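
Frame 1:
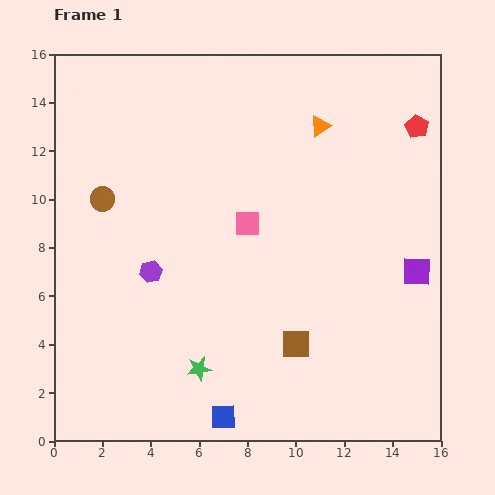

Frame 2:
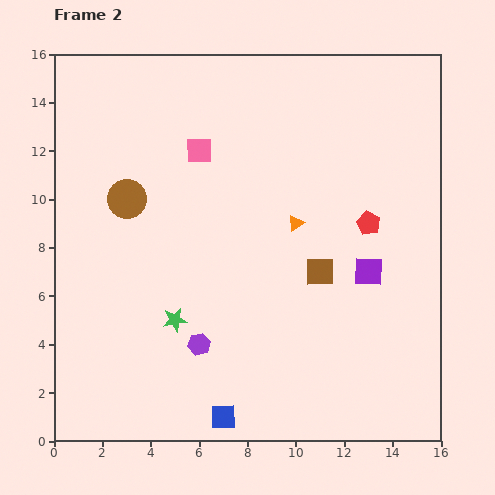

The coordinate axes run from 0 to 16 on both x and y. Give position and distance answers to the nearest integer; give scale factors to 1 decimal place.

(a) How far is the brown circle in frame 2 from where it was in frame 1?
1

The brown circle moved from (2, 10) to (3, 10), a distance of √(1² + 0²) ≈ 1.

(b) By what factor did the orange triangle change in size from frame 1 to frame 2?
0.8×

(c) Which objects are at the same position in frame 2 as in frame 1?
the blue square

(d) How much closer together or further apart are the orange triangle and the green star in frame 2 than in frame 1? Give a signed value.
-5

Distance in frame 1: 11. Distance in frame 2: 6.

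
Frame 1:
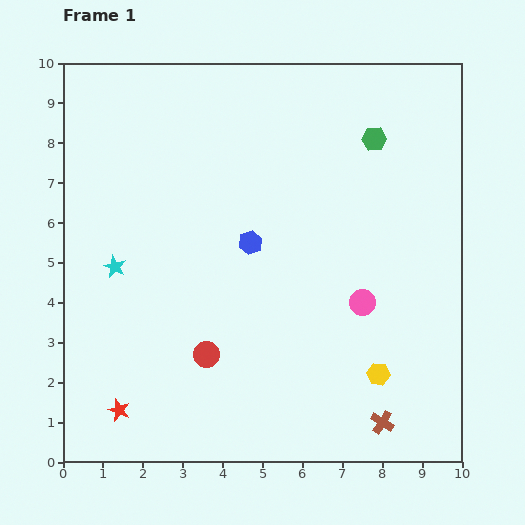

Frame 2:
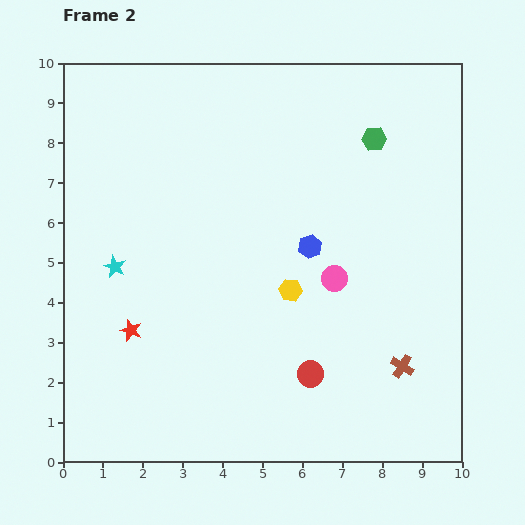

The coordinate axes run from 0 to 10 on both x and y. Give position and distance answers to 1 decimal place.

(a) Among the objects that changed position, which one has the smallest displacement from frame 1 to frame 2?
the pink circle

(moved 0.9)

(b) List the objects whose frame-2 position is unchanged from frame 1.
the cyan star, the green hexagon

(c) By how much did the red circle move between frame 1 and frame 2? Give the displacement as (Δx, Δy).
(2.6, -0.5)

The red circle was at (3.6, 2.7) in frame 1 and (6.2, 2.2) in frame 2.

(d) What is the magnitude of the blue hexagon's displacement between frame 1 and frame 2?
1.5

The blue hexagon moved from (4.7, 5.5) to (6.2, 5.4), a distance of √(1.5² + 0.1²) ≈ 1.5.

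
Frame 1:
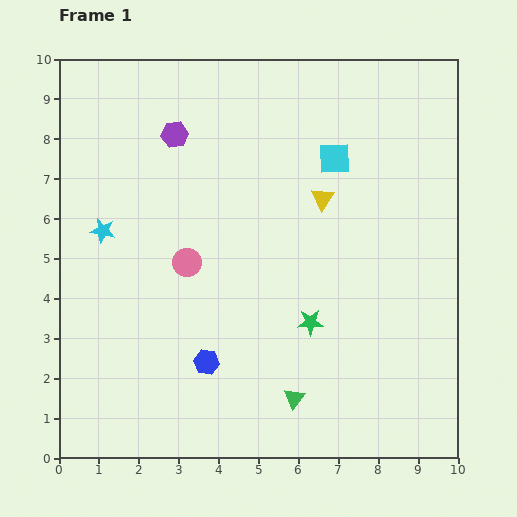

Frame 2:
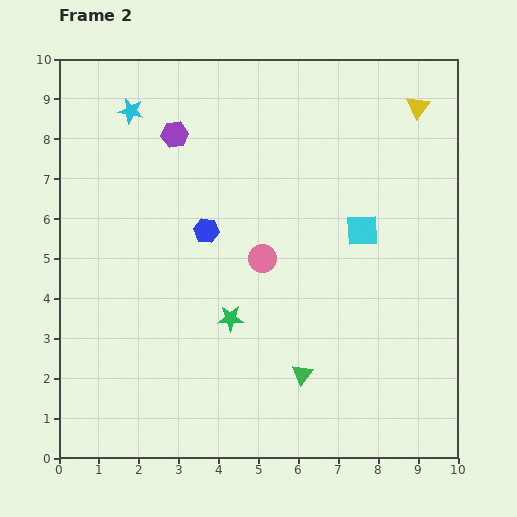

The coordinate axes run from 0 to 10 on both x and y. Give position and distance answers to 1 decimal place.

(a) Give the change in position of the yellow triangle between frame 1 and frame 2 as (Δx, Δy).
(2.4, 2.3)

The yellow triangle was at (6.6, 6.5) in frame 1 and (9.0, 8.8) in frame 2.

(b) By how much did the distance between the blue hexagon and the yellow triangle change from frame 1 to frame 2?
+1.1

Distance in frame 1: 5.0. Distance in frame 2: 6.1.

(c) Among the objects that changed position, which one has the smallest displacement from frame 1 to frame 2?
the green triangle

(moved 0.6)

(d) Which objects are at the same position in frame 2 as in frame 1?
the purple hexagon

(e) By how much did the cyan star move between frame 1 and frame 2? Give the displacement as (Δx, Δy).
(0.7, 3.0)

The cyan star was at (1.1, 5.7) in frame 1 and (1.8, 8.7) in frame 2.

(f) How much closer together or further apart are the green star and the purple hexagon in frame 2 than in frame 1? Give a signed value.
-1.0

Distance in frame 1: 5.8. Distance in frame 2: 4.8.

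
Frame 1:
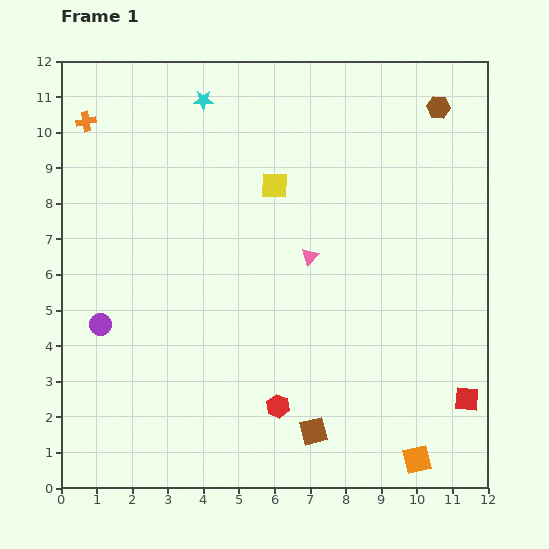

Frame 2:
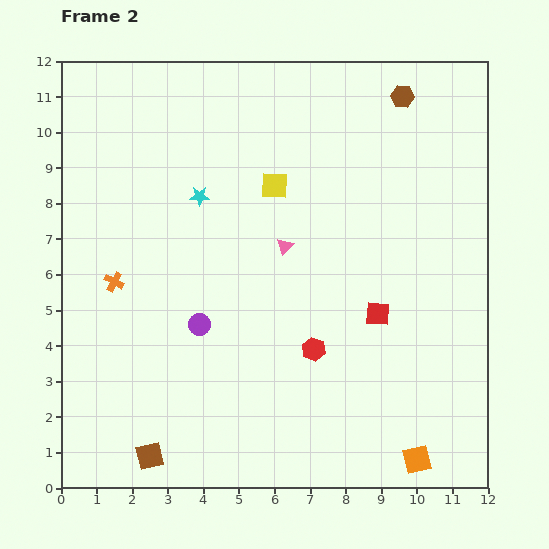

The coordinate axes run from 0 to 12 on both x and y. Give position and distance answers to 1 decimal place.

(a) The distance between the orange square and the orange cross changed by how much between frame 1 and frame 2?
-3.4

Distance in frame 1: 13.3. Distance in frame 2: 9.9.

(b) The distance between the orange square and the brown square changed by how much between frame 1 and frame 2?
+4.5

Distance in frame 1: 3.0. Distance in frame 2: 7.5.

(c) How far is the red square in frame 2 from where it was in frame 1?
3.5

The red square moved from (11.4, 2.5) to (8.9, 4.9), a distance of √(2.5² + 2.4²) ≈ 3.5.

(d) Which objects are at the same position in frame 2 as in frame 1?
the orange square, the yellow square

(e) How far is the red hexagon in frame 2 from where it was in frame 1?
1.9

The red hexagon moved from (6.1, 2.3) to (7.1, 3.9), a distance of √(1.0² + 1.6²) ≈ 1.9.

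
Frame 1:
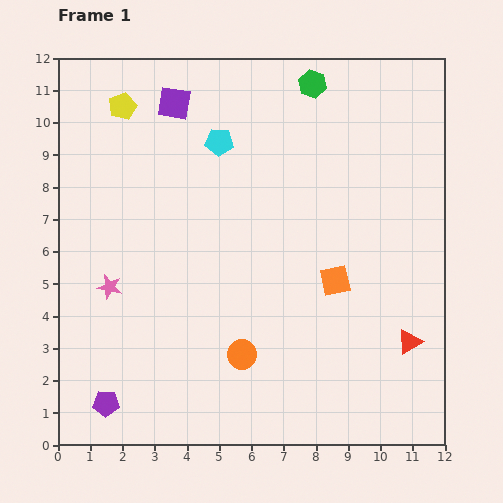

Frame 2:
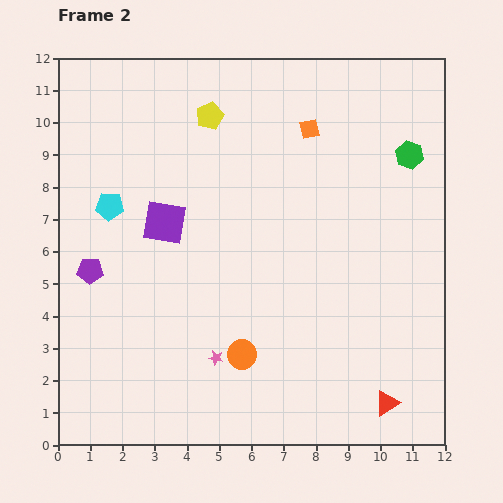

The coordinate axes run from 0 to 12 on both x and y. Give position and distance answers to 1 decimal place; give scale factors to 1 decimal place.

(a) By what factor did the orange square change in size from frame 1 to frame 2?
0.6×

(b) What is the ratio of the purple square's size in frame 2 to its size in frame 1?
1.3×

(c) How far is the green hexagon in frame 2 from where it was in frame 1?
3.7

The green hexagon moved from (7.9, 11.2) to (10.9, 9.0), a distance of √(3.0² + 2.2²) ≈ 3.7.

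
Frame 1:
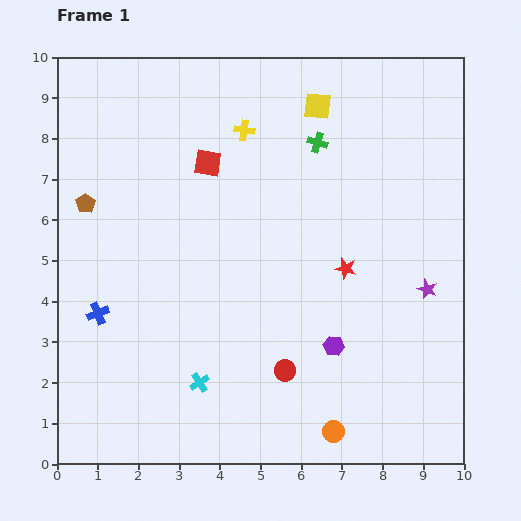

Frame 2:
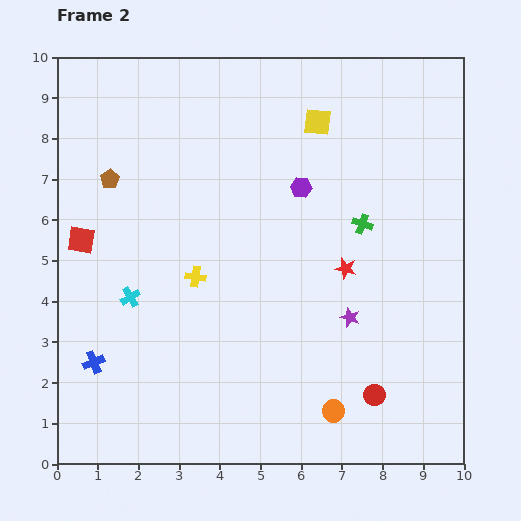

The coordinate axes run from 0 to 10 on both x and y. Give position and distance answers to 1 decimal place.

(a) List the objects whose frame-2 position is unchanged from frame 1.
the red star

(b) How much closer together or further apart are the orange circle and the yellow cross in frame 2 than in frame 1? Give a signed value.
-3.0

Distance in frame 1: 7.7. Distance in frame 2: 4.7.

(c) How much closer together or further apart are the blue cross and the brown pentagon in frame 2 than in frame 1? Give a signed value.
+1.8

Distance in frame 1: 2.7. Distance in frame 2: 4.5.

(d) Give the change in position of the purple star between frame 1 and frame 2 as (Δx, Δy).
(-1.9, -0.7)

The purple star was at (9.1, 4.3) in frame 1 and (7.2, 3.6) in frame 2.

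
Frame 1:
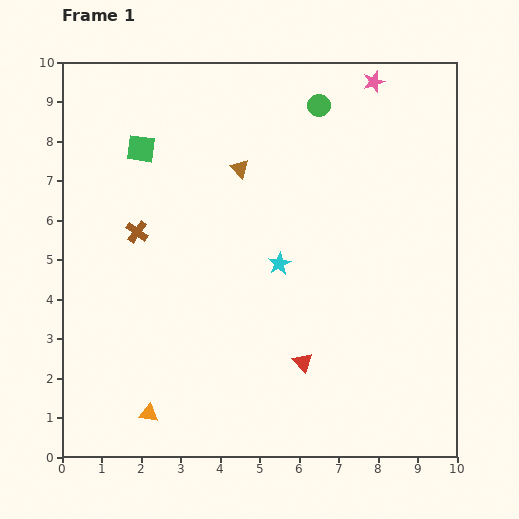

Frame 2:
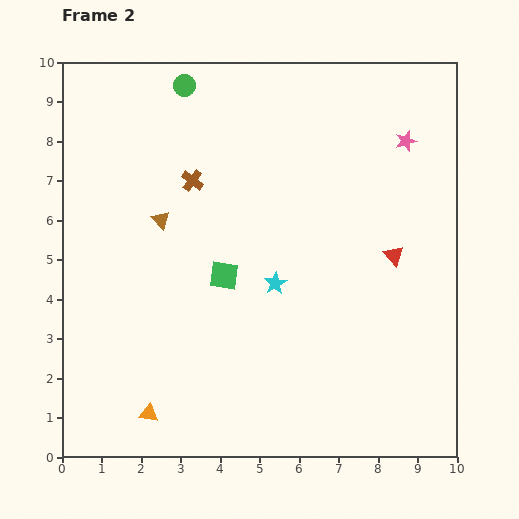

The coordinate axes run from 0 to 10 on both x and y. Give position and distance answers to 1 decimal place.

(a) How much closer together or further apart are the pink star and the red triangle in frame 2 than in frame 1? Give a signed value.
-4.4

Distance in frame 1: 7.3. Distance in frame 2: 2.9.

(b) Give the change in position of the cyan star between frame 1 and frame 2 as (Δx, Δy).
(-0.1, -0.5)

The cyan star was at (5.5, 4.9) in frame 1 and (5.4, 4.4) in frame 2.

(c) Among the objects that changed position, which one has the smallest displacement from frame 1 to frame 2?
the cyan star

(moved 0.5)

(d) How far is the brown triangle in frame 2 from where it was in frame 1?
2.4

The brown triangle moved from (4.5, 7.3) to (2.5, 6.0), a distance of √(2.0² + 1.3²) ≈ 2.4.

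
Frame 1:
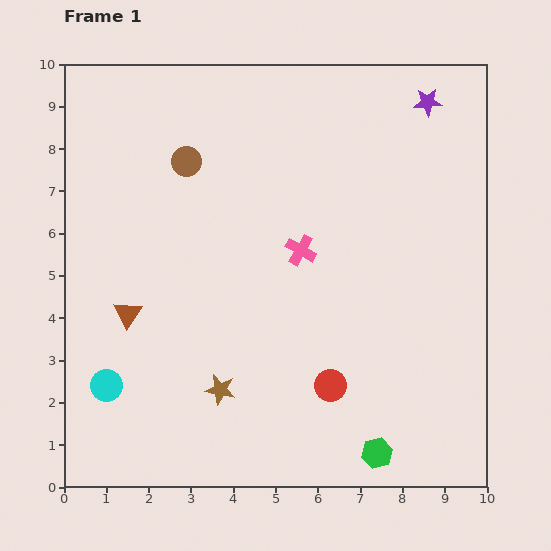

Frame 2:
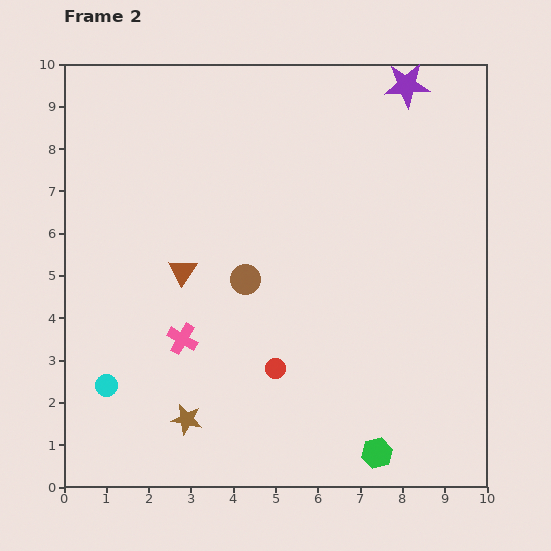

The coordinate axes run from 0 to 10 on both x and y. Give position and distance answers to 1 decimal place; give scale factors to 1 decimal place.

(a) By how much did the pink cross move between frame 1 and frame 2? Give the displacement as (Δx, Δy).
(-2.8, -2.1)

The pink cross was at (5.6, 5.6) in frame 1 and (2.8, 3.5) in frame 2.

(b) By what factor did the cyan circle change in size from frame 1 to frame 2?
0.7×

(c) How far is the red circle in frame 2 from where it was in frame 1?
1.4

The red circle moved from (6.3, 2.4) to (5.0, 2.8), a distance of √(1.3² + 0.4²) ≈ 1.4.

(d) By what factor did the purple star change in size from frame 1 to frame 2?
1.6×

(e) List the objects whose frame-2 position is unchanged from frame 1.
the cyan circle, the green hexagon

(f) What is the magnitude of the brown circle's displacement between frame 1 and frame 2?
3.1

The brown circle moved from (2.9, 7.7) to (4.3, 4.9), a distance of √(1.4² + 2.8²) ≈ 3.1.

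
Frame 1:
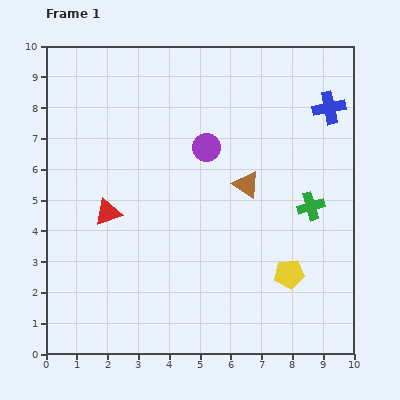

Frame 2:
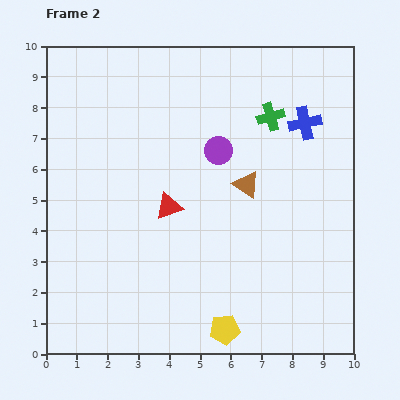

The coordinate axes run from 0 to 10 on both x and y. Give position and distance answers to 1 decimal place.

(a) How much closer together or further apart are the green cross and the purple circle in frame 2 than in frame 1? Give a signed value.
-1.9

Distance in frame 1: 3.9. Distance in frame 2: 2.0.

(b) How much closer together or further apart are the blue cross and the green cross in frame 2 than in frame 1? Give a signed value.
-2.2

Distance in frame 1: 3.3. Distance in frame 2: 1.1.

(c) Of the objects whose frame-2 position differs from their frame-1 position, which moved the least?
the purple circle

(moved 0.4)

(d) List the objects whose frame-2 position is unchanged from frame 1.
the brown triangle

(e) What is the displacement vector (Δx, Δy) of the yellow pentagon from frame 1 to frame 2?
(-2.1, -1.8)

The yellow pentagon was at (7.9, 2.6) in frame 1 and (5.8, 0.8) in frame 2.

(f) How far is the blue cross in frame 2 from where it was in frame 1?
0.9

The blue cross moved from (9.2, 8.0) to (8.4, 7.5), a distance of √(0.8² + 0.5²) ≈ 0.9.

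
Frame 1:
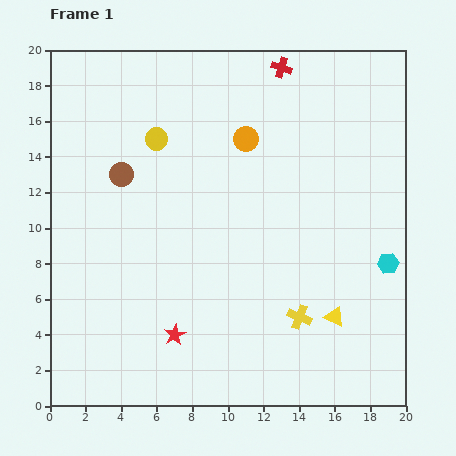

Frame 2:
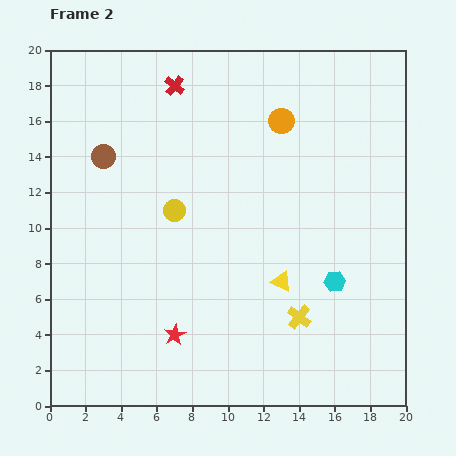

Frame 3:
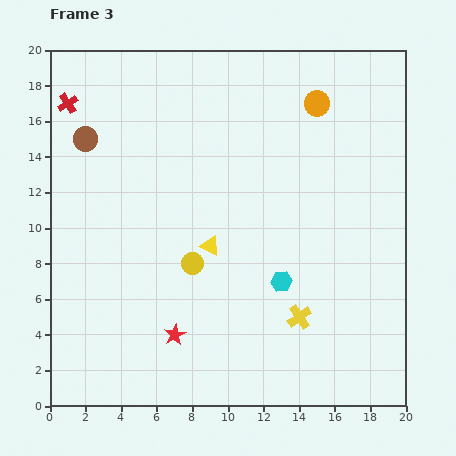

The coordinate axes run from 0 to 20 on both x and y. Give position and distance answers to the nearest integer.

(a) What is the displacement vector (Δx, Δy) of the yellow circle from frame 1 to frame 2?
(1, -4)

The yellow circle was at (6, 15) in frame 1 and (7, 11) in frame 2.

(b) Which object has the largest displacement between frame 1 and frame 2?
the red cross

(moved 6; next 4)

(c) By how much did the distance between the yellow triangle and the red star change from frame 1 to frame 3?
-4

Distance in frame 1: 9. Distance in frame 3: 5.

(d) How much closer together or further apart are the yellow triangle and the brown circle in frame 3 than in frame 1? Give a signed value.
-5

Distance in frame 1: 14. Distance in frame 3: 9.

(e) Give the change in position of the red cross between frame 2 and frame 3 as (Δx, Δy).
(-6, -1)

The red cross was at (7, 18) in frame 2 and (1, 17) in frame 3.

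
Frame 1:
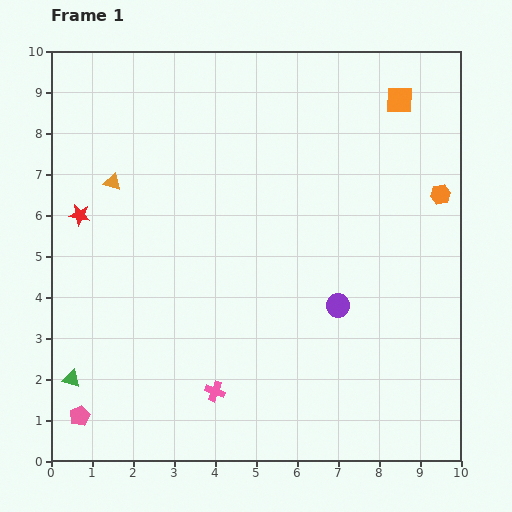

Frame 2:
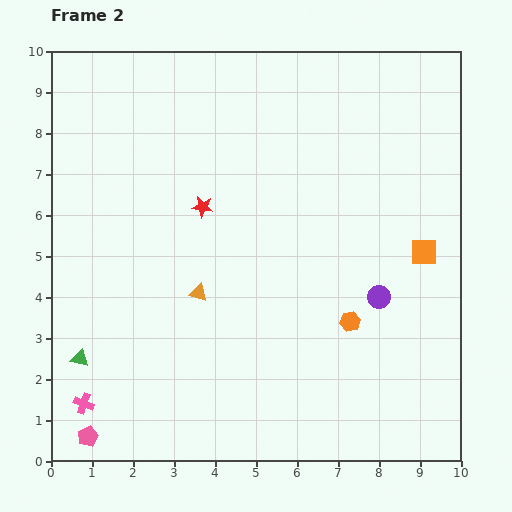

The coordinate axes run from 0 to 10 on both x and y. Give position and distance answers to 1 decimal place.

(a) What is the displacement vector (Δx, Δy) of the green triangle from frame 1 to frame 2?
(0.2, 0.5)

The green triangle was at (0.5, 2.0) in frame 1 and (0.7, 2.5) in frame 2.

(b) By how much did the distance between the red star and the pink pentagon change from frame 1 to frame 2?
+1.4

Distance in frame 1: 4.9. Distance in frame 2: 6.3.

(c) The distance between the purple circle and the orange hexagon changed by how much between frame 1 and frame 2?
-2.8

Distance in frame 1: 3.7. Distance in frame 2: 0.9.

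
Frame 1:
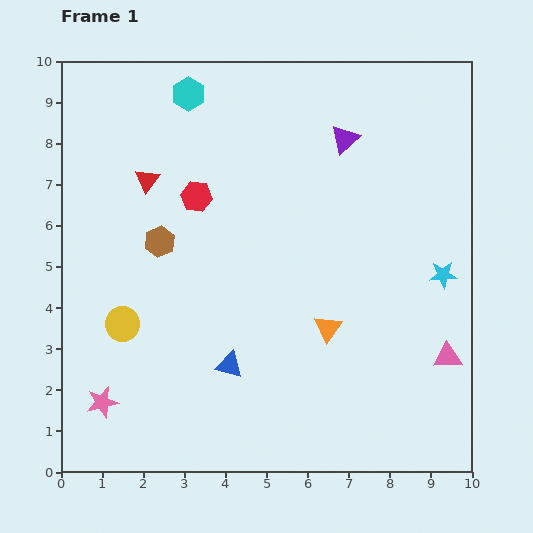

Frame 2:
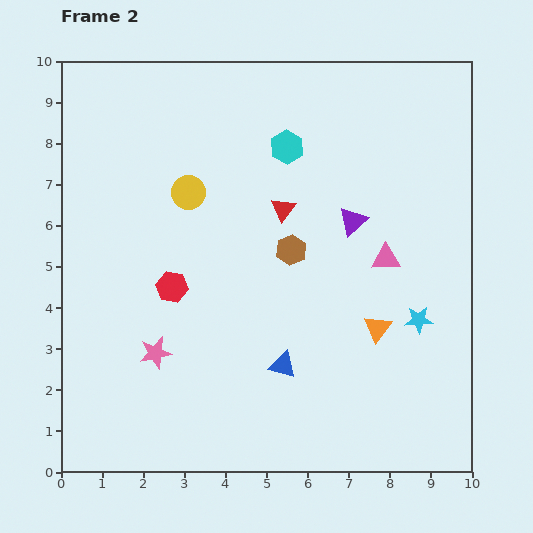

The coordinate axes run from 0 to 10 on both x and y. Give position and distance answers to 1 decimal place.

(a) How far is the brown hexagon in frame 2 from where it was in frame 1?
3.2

The brown hexagon moved from (2.4, 5.6) to (5.6, 5.4), a distance of √(3.2² + 0.2²) ≈ 3.2.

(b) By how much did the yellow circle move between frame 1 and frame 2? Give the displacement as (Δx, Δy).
(1.6, 3.2)

The yellow circle was at (1.5, 3.6) in frame 1 and (3.1, 6.8) in frame 2.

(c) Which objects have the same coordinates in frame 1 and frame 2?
none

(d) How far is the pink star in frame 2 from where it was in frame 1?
1.8

The pink star moved from (1.0, 1.7) to (2.3, 2.9), a distance of √(1.3² + 1.2²) ≈ 1.8.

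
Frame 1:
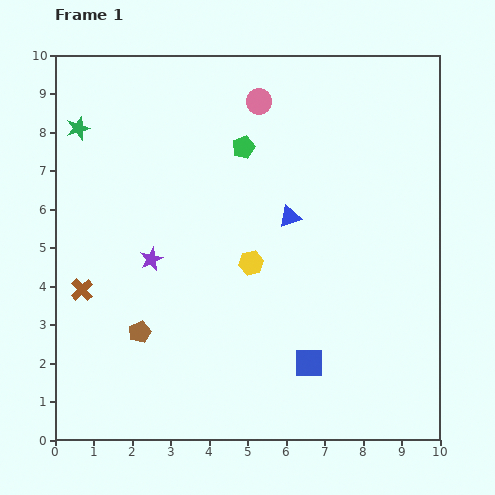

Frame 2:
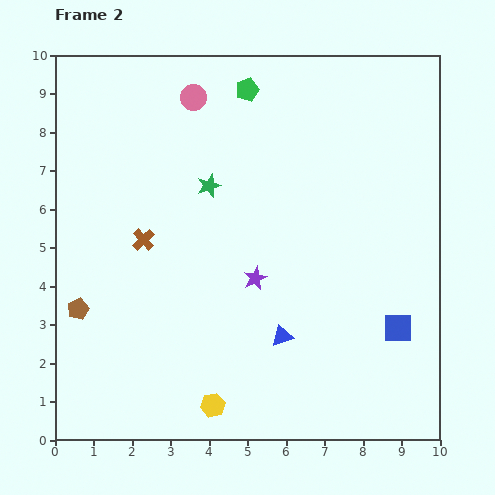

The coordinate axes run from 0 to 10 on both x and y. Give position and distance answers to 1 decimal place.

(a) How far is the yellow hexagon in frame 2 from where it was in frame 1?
3.8

The yellow hexagon moved from (5.1, 4.6) to (4.1, 0.9), a distance of √(1.0² + 3.7²) ≈ 3.8.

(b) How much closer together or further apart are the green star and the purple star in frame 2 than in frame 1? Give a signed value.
-1.2

Distance in frame 1: 3.9. Distance in frame 2: 2.7.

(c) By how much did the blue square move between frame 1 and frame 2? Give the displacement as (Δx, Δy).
(2.3, 0.9)

The blue square was at (6.6, 2.0) in frame 1 and (8.9, 2.9) in frame 2.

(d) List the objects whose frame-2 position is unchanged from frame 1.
none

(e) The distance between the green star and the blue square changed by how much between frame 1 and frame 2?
-2.5

Distance in frame 1: 8.6. Distance in frame 2: 6.1.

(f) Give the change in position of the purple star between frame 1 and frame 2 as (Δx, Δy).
(2.7, -0.5)

The purple star was at (2.5, 4.7) in frame 1 and (5.2, 4.2) in frame 2.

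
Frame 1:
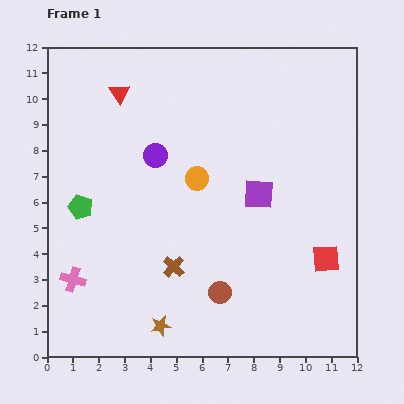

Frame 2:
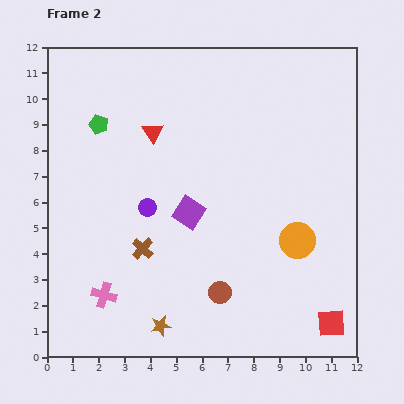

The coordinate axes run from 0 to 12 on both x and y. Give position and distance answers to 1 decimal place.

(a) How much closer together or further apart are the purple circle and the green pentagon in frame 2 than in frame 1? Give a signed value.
+0.2

Distance in frame 1: 3.5. Distance in frame 2: 3.7.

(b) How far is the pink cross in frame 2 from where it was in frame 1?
1.3

The pink cross moved from (1.0, 3.0) to (2.2, 2.4), a distance of √(1.2² + 0.6²) ≈ 1.3.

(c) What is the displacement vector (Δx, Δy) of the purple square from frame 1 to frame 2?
(-2.7, -0.7)

The purple square was at (8.2, 6.3) in frame 1 and (5.5, 5.6) in frame 2.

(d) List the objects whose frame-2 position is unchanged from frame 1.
the brown circle, the brown star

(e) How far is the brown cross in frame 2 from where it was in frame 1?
1.4

The brown cross moved from (4.9, 3.5) to (3.7, 4.2), a distance of √(1.2² + 0.7²) ≈ 1.4.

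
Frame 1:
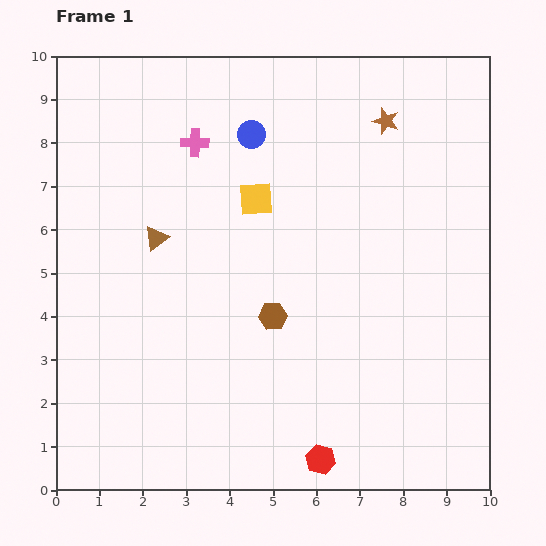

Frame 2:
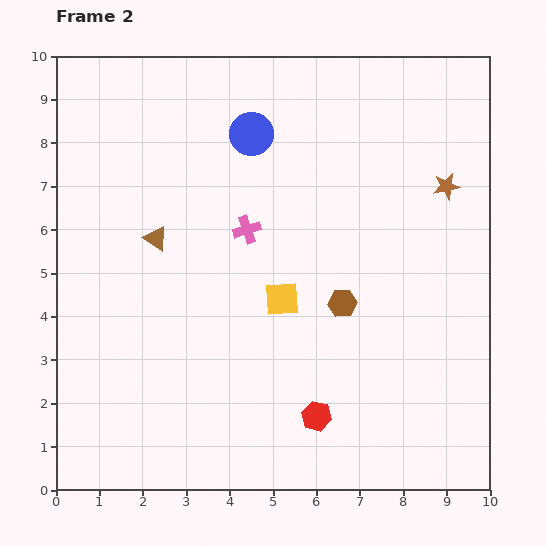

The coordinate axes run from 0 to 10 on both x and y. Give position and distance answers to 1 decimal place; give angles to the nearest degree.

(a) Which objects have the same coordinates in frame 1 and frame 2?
the brown triangle, the blue circle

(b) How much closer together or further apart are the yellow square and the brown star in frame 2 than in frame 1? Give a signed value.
+1.1

Distance in frame 1: 3.5. Distance in frame 2: 4.6.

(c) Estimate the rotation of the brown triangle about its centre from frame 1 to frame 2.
49° counter-clockwise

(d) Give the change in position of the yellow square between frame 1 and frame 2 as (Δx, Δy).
(0.6, -2.3)

The yellow square was at (4.6, 6.7) in frame 1 and (5.2, 4.4) in frame 2.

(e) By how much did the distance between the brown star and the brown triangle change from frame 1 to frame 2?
+0.9

Distance in frame 1: 5.9. Distance in frame 2: 6.8.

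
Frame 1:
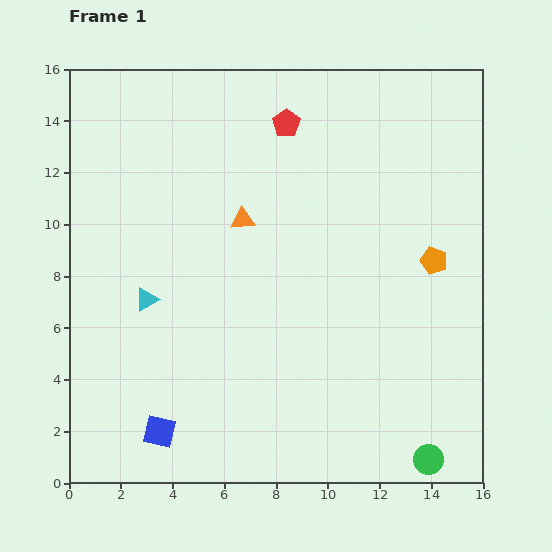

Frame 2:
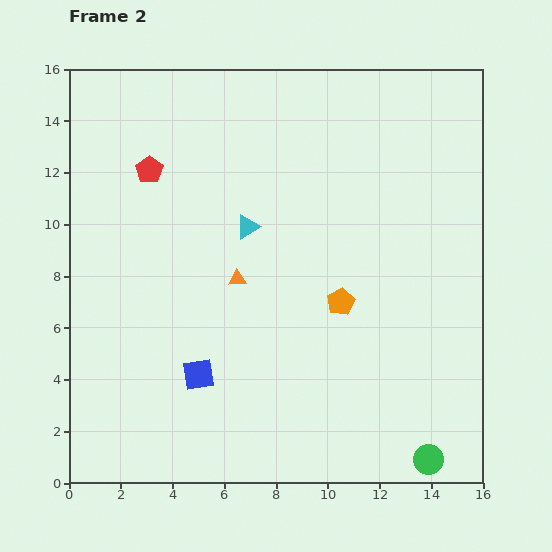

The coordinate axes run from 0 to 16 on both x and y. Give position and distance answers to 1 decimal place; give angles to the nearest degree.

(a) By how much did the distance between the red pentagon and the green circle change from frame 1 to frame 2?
+1.5

Distance in frame 1: 14.1. Distance in frame 2: 15.6.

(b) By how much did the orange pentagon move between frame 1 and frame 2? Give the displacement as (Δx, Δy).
(-3.6, -1.6)

The orange pentagon was at (14.1, 8.6) in frame 1 and (10.5, 7.0) in frame 2.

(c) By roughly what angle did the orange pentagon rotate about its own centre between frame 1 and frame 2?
25° clockwise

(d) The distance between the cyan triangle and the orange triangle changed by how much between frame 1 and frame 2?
-2.8

Distance in frame 1: 4.8. Distance in frame 2: 2.0.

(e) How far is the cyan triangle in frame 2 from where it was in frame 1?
4.8

The cyan triangle moved from (3.0, 7.1) to (6.9, 9.9), a distance of √(3.9² + 2.8²) ≈ 4.8.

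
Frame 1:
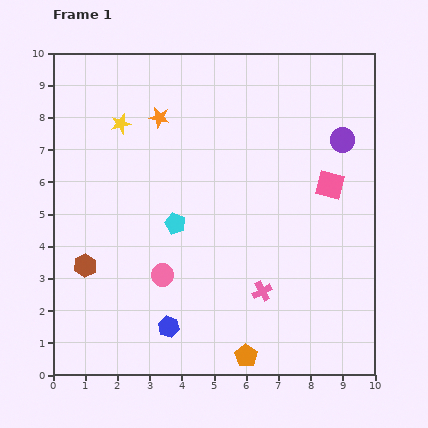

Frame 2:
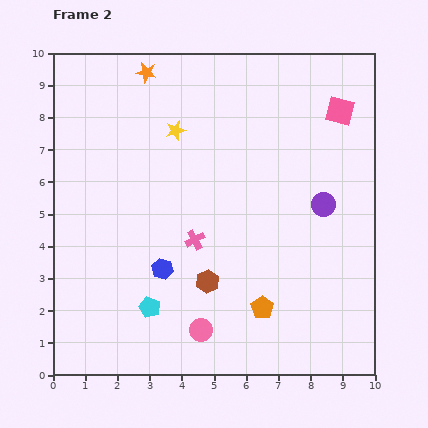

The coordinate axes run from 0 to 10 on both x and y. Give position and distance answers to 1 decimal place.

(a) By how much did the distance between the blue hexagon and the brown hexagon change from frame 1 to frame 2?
-1.7

Distance in frame 1: 3.2. Distance in frame 2: 1.5.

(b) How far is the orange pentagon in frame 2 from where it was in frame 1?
1.6

The orange pentagon moved from (6.0, 0.6) to (6.5, 2.1), a distance of √(0.5² + 1.5²) ≈ 1.6.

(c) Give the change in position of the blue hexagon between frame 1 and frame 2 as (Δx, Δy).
(-0.2, 1.8)

The blue hexagon was at (3.6, 1.5) in frame 1 and (3.4, 3.3) in frame 2.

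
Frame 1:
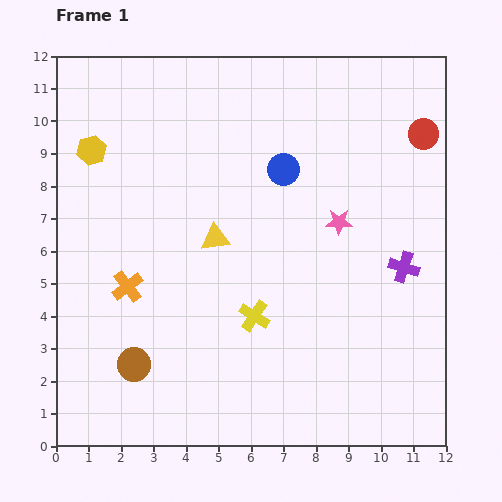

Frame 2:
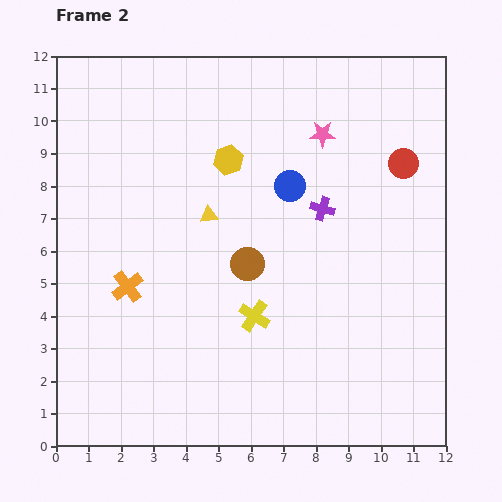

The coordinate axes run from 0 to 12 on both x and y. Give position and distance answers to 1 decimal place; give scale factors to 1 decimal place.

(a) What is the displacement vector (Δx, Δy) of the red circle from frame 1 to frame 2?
(-0.6, -0.9)

The red circle was at (11.3, 9.6) in frame 1 and (10.7, 8.7) in frame 2.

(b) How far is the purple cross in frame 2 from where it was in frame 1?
3.1

The purple cross moved from (10.7, 5.5) to (8.2, 7.3), a distance of √(2.5² + 1.8²) ≈ 3.1.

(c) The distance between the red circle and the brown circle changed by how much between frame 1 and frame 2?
-5.7

Distance in frame 1: 11.4. Distance in frame 2: 5.7.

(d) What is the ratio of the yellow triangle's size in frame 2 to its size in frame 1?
0.6×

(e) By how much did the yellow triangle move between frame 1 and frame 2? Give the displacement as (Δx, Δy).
(-0.2, 0.7)

The yellow triangle was at (4.9, 6.4) in frame 1 and (4.7, 7.1) in frame 2.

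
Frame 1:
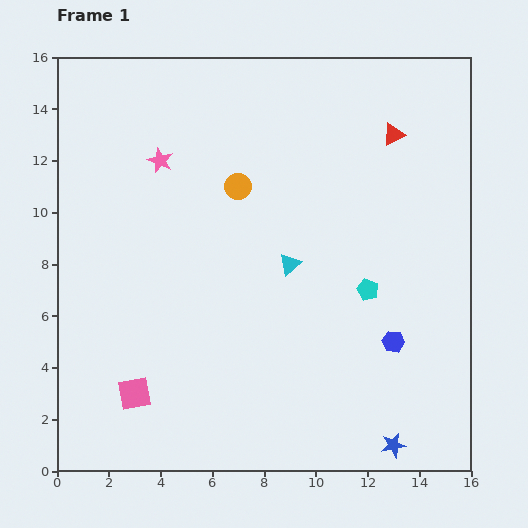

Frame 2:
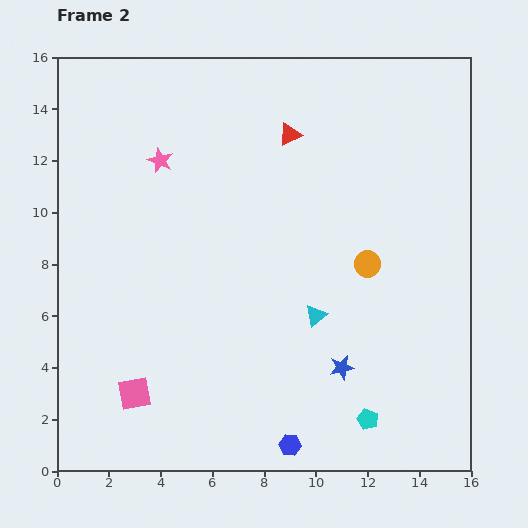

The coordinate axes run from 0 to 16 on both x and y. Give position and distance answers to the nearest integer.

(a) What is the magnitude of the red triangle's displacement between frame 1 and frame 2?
4

The red triangle moved from (13, 13) to (9, 13), a distance of √(4² + 0²) ≈ 4.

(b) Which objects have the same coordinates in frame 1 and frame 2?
the pink star, the pink square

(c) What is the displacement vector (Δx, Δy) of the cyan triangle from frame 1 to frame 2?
(1, -2)

The cyan triangle was at (9, 8) in frame 1 and (10, 6) in frame 2.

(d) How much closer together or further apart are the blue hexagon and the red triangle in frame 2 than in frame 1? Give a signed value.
+4

Distance in frame 1: 8. Distance in frame 2: 12.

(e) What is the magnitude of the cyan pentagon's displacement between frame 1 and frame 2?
5

The cyan pentagon moved from (12, 7) to (12, 2), a distance of √(0² + 5²) ≈ 5.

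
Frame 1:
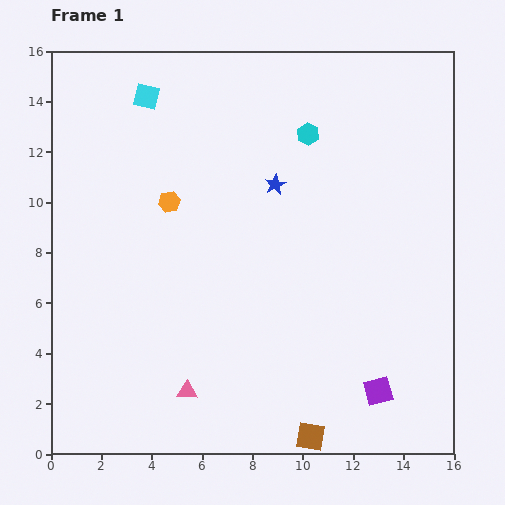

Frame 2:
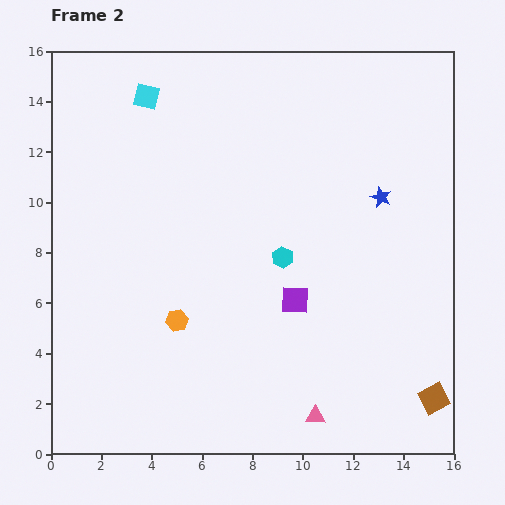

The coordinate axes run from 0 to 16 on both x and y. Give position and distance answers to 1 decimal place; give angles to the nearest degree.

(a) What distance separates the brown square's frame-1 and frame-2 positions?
5.1

The brown square moved from (10.3, 0.7) to (15.2, 2.2), a distance of √(4.9² + 1.5²) ≈ 5.1.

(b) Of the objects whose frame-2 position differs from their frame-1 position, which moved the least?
the blue star

(moved 4.2)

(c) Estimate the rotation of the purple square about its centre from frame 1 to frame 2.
17° clockwise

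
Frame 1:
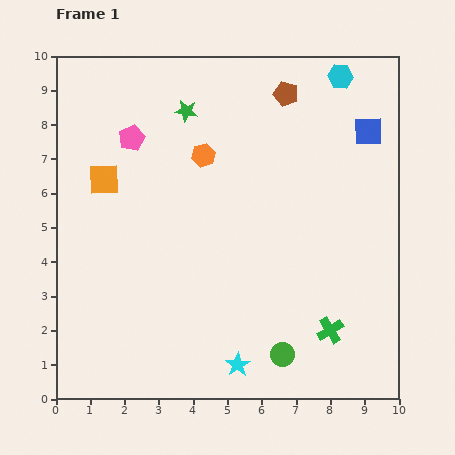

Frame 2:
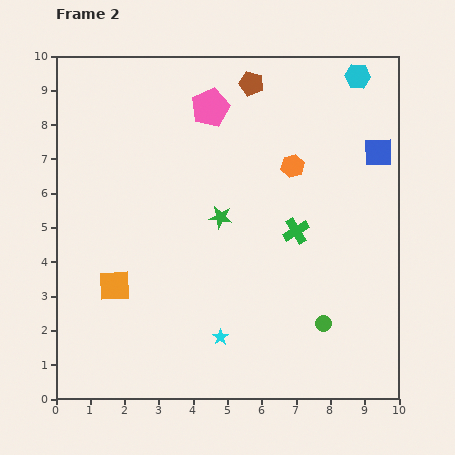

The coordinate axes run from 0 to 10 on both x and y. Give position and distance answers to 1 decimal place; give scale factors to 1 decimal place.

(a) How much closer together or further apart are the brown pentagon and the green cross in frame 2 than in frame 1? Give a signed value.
-2.5

Distance in frame 1: 7.0. Distance in frame 2: 4.5.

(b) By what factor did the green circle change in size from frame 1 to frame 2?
0.7×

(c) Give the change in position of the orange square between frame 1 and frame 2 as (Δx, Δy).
(0.3, -3.1)

The orange square was at (1.4, 6.4) in frame 1 and (1.7, 3.3) in frame 2.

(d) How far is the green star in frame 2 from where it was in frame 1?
3.3

The green star moved from (3.8, 8.4) to (4.8, 5.3), a distance of √(1.0² + 3.1²) ≈ 3.3.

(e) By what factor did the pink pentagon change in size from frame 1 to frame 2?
1.5×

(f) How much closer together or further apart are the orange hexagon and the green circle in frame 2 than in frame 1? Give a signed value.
-1.5

Distance in frame 1: 6.2. Distance in frame 2: 4.7.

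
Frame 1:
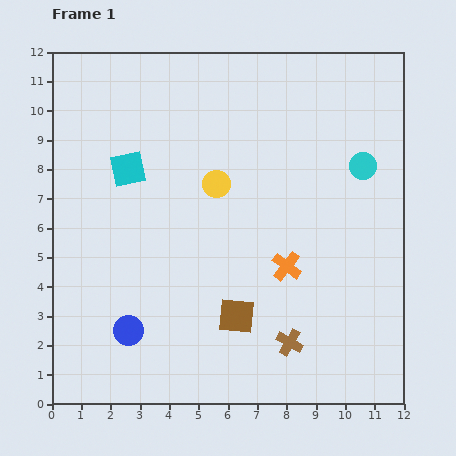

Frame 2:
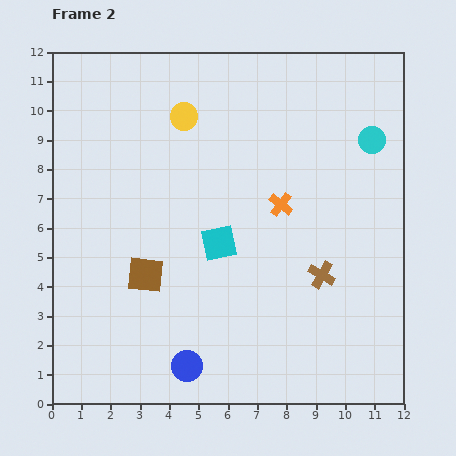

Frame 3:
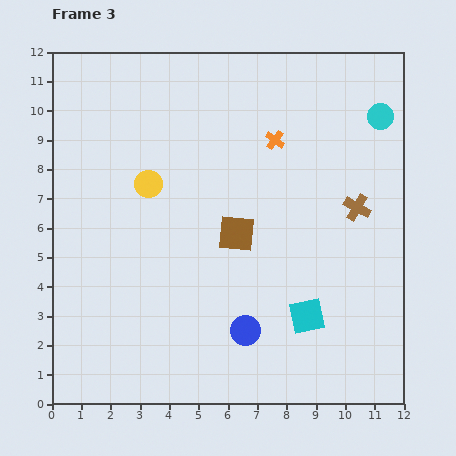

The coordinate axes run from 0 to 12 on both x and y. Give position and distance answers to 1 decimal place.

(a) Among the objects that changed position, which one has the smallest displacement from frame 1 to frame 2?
the cyan circle

(moved 0.9)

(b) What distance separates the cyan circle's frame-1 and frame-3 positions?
1.8

The cyan circle moved from (10.6, 8.1) to (11.2, 9.8), a distance of √(0.6² + 1.7²) ≈ 1.8.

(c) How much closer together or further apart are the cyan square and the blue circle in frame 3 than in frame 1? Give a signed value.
-3.3

Distance in frame 1: 5.5. Distance in frame 3: 2.2.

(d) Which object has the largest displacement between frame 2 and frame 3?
the cyan square

(moved 3.9; next 3.4)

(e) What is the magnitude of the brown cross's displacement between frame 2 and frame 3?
2.6

The brown cross moved from (9.2, 4.4) to (10.4, 6.7), a distance of √(1.2² + 2.3²) ≈ 2.6.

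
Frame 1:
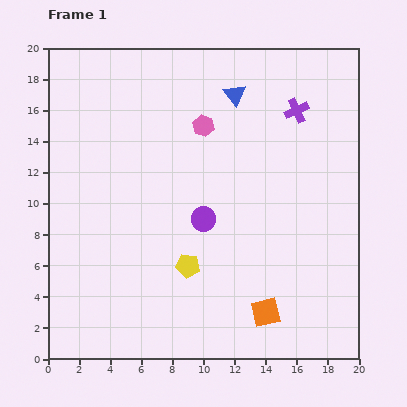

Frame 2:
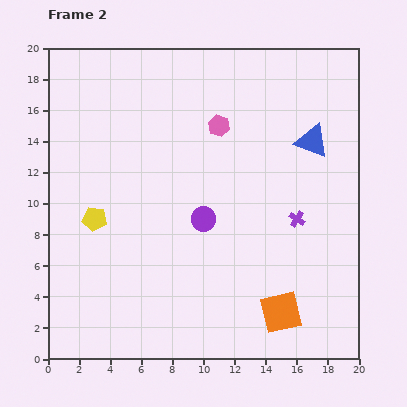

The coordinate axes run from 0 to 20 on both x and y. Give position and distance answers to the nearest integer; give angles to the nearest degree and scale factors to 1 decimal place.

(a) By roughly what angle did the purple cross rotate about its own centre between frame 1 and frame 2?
33° counter-clockwise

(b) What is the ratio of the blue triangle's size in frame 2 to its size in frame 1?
1.5×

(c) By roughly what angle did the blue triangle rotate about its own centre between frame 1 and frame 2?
32° counter-clockwise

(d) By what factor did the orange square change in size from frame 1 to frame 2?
1.4×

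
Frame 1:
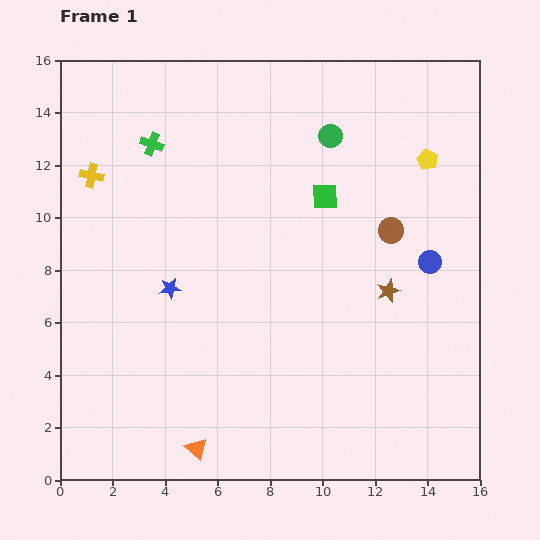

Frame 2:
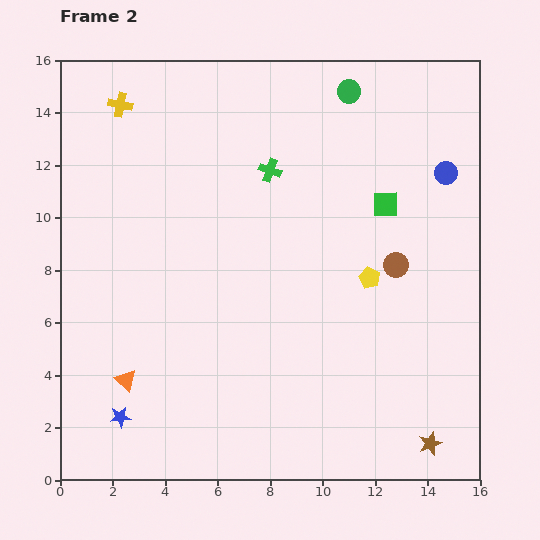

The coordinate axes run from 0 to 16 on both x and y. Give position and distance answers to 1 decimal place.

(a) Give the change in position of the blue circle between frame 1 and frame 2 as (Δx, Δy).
(0.6, 3.4)

The blue circle was at (14.1, 8.3) in frame 1 and (14.7, 11.7) in frame 2.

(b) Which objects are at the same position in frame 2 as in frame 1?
none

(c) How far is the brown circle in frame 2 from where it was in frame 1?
1.3

The brown circle moved from (12.6, 9.5) to (12.8, 8.2), a distance of √(0.2² + 1.3²) ≈ 1.3.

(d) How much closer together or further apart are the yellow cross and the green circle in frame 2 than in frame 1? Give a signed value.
-0.5

Distance in frame 1: 9.2. Distance in frame 2: 8.7.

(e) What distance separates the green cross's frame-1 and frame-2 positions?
4.6

The green cross moved from (3.5, 12.8) to (8.0, 11.8), a distance of √(4.5² + 1.0²) ≈ 4.6.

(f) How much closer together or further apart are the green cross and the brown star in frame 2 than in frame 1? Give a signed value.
+1.5

Distance in frame 1: 10.6. Distance in frame 2: 12.1.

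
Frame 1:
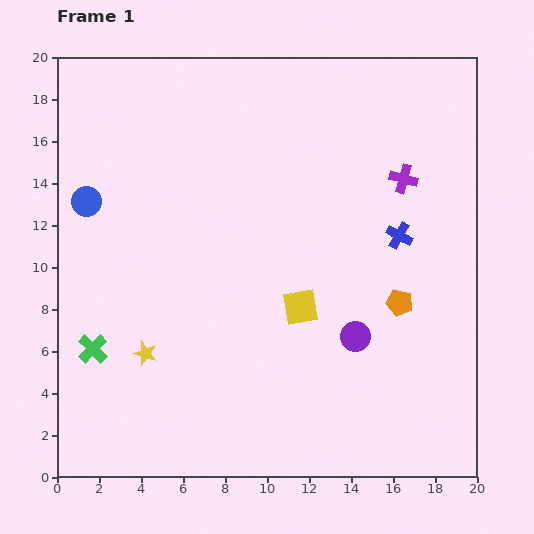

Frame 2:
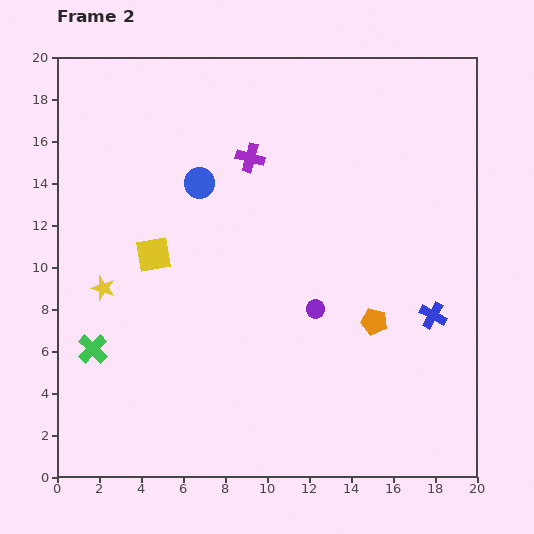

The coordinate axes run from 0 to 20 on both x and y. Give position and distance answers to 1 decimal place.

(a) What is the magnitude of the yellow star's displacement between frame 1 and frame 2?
3.7

The yellow star moved from (4.2, 5.9) to (2.2, 9.0), a distance of √(2.0² + 3.1²) ≈ 3.7.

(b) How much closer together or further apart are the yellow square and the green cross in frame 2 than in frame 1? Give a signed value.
-4.7

Distance in frame 1: 10.1. Distance in frame 2: 5.4.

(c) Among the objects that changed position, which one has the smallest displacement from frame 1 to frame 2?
the orange pentagon

(moved 1.5)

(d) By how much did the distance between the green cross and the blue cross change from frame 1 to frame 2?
+0.7

Distance in frame 1: 15.6. Distance in frame 2: 16.3.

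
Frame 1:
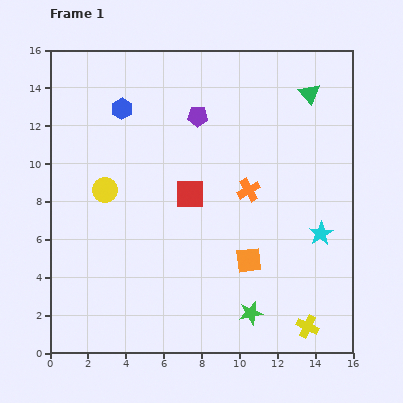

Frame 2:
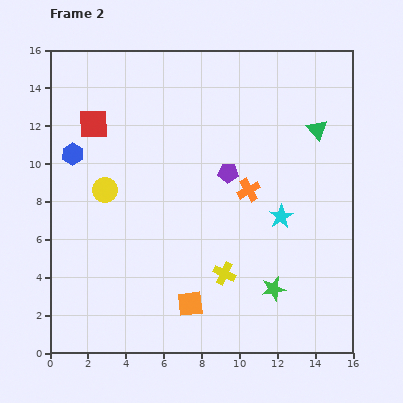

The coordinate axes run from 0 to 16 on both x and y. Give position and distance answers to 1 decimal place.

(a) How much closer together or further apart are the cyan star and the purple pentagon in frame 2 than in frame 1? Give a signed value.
-5.4

Distance in frame 1: 9.0. Distance in frame 2: 3.6.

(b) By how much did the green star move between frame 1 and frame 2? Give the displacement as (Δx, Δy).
(1.2, 1.3)

The green star was at (10.6, 2.1) in frame 1 and (11.8, 3.4) in frame 2.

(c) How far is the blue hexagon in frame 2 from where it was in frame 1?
3.5

The blue hexagon moved from (3.8, 12.9) to (1.2, 10.5), a distance of √(2.6² + 2.4²) ≈ 3.5.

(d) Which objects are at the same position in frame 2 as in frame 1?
the orange cross, the yellow circle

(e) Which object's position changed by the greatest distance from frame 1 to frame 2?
the red square

(moved 6.3; next 5.2)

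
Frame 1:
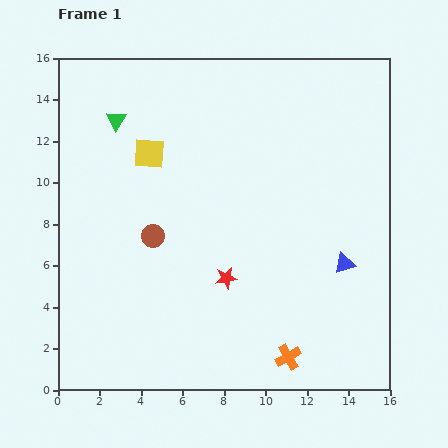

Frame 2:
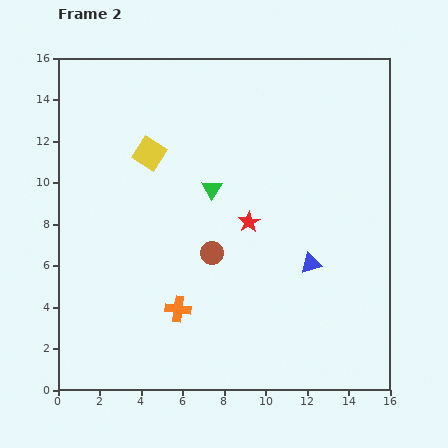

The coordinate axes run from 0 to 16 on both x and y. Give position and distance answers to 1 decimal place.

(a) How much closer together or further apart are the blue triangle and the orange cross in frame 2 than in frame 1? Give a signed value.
+1.6

Distance in frame 1: 5.2. Distance in frame 2: 6.8.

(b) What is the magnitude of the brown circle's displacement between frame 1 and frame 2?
2.9

The brown circle moved from (4.6, 7.4) to (7.4, 6.6), a distance of √(2.8² + 0.8²) ≈ 2.9.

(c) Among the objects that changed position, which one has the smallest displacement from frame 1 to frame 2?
the blue triangle

(moved 1.6)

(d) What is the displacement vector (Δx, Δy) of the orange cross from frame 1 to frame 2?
(-5.3, 2.3)

The orange cross was at (11.1, 1.6) in frame 1 and (5.8, 3.9) in frame 2.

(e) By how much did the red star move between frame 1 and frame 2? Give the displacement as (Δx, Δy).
(1.1, 2.7)

The red star was at (8.1, 5.4) in frame 1 and (9.2, 8.1) in frame 2.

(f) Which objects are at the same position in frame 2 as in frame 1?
the yellow square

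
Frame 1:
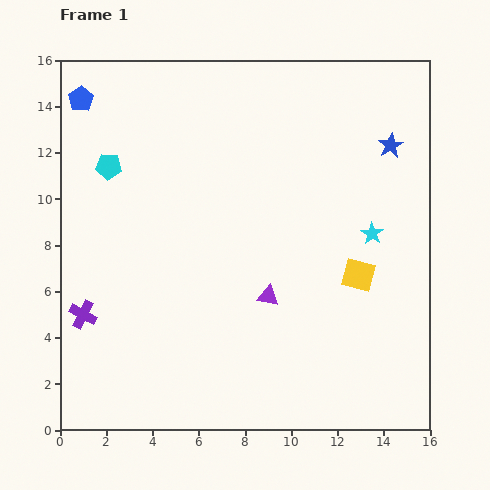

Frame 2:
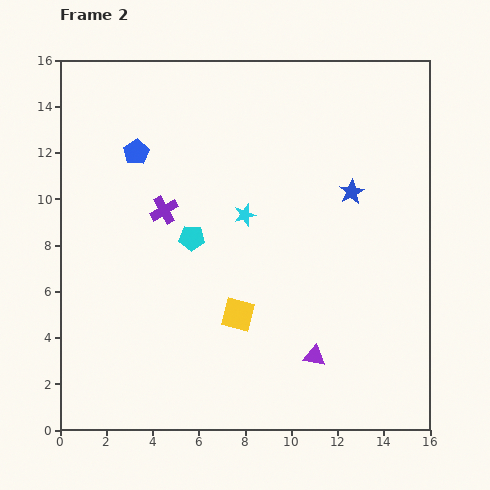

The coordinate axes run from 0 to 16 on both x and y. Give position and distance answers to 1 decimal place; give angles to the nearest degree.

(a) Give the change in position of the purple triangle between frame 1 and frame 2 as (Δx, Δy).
(2.0, -2.6)

The purple triangle was at (9.0, 5.8) in frame 1 and (11.0, 3.2) in frame 2.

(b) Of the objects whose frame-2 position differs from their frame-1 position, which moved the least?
the blue star

(moved 2.6)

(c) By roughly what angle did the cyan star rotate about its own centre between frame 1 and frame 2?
21° clockwise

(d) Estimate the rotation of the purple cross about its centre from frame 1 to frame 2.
33° clockwise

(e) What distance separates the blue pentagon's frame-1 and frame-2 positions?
3.3

The blue pentagon moved from (0.9, 14.3) to (3.3, 12.0), a distance of √(2.4² + 2.3²) ≈ 3.3.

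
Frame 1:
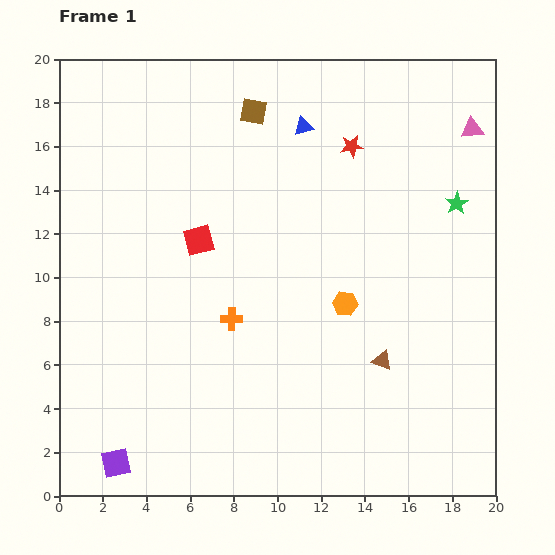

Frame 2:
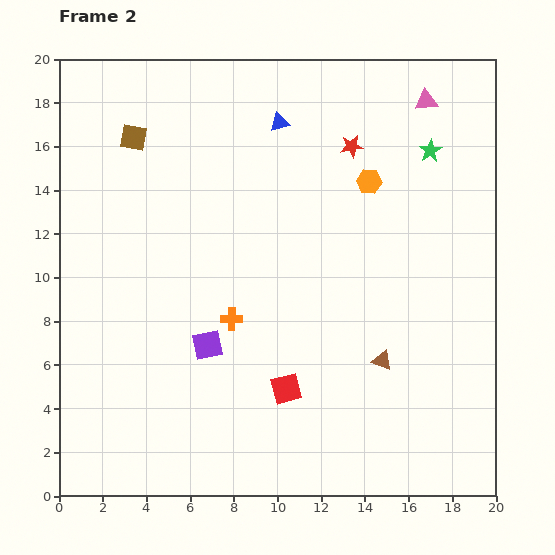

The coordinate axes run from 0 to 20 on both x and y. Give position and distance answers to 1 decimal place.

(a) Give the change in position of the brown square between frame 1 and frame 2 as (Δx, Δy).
(-5.5, -1.2)

The brown square was at (8.9, 17.6) in frame 1 and (3.4, 16.4) in frame 2.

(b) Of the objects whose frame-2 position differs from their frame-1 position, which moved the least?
the blue triangle

(moved 1.1)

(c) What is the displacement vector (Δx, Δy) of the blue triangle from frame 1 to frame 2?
(-1.1, 0.2)

The blue triangle was at (11.2, 16.9) in frame 1 and (10.1, 17.1) in frame 2.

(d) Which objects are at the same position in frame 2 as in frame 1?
the red star, the brown triangle, the orange cross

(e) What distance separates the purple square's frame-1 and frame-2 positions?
6.8

The purple square moved from (2.6, 1.5) to (6.8, 6.9), a distance of √(4.2² + 5.4²) ≈ 6.8.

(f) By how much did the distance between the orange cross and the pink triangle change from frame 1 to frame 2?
-0.6

Distance in frame 1: 14.0. Distance in frame 2: 13.4.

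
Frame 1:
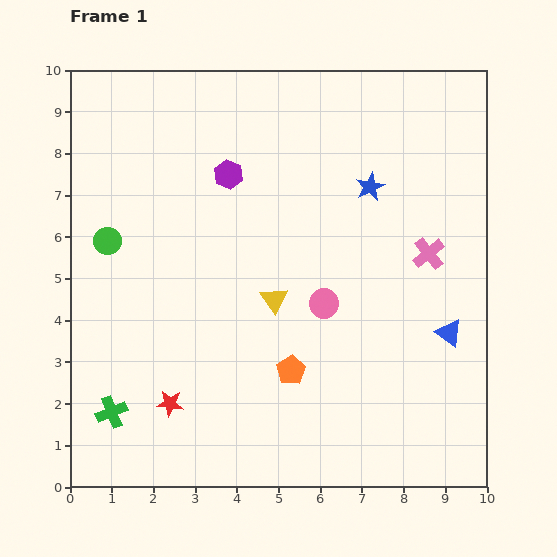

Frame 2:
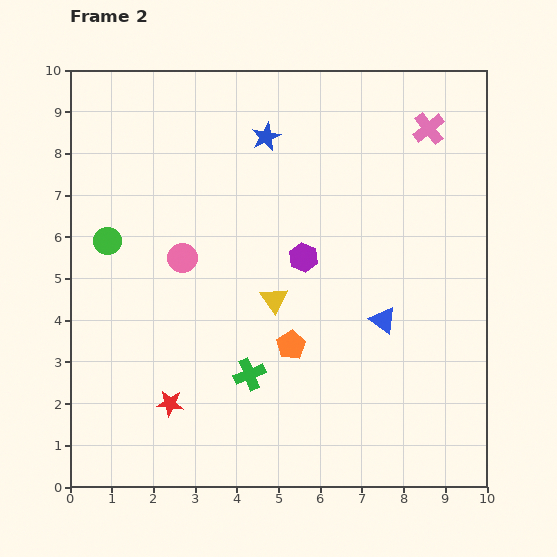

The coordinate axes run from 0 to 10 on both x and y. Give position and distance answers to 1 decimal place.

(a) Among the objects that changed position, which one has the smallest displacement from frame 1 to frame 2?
the orange pentagon

(moved 0.6)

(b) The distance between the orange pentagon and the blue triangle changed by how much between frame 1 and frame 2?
-1.6

Distance in frame 1: 3.9. Distance in frame 2: 2.3.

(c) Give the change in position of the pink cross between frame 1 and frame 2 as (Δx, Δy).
(0.0, 3.0)

The pink cross was at (8.6, 5.6) in frame 1 and (8.6, 8.6) in frame 2.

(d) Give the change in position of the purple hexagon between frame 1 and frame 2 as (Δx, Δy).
(1.8, -2.0)

The purple hexagon was at (3.8, 7.5) in frame 1 and (5.6, 5.5) in frame 2.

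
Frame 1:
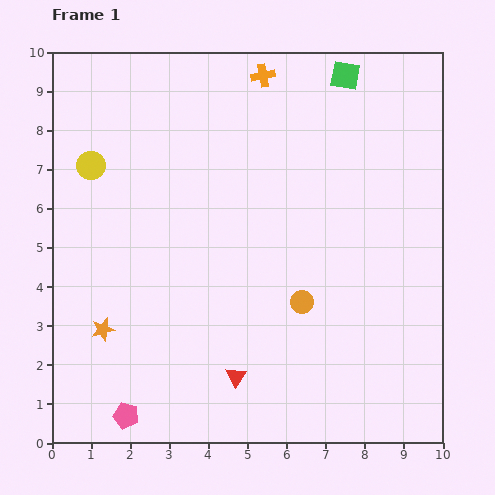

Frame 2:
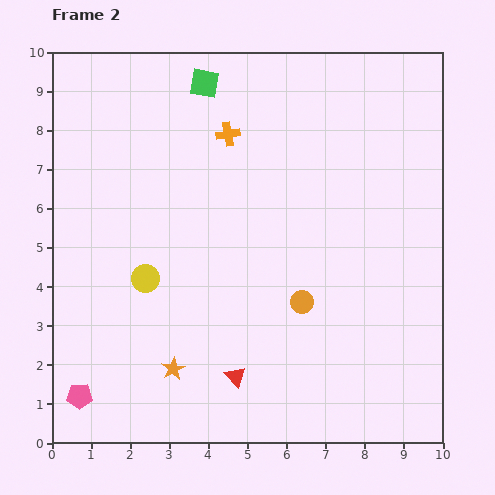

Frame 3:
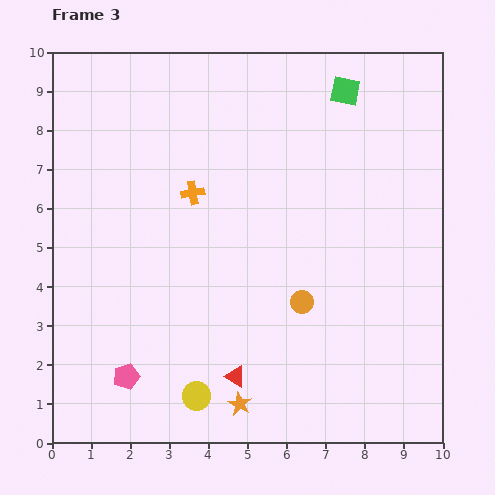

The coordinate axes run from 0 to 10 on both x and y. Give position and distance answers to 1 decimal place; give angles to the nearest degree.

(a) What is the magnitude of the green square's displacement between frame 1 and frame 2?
3.6

The green square moved from (7.5, 9.4) to (3.9, 9.2), a distance of √(3.6² + 0.2²) ≈ 3.6.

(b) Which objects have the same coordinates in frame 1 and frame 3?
the orange circle, the red triangle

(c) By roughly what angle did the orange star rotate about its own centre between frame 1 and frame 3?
31° counter-clockwise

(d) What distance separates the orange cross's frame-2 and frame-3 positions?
1.7

The orange cross moved from (4.5, 7.9) to (3.6, 6.4), a distance of √(0.9² + 1.5²) ≈ 1.7.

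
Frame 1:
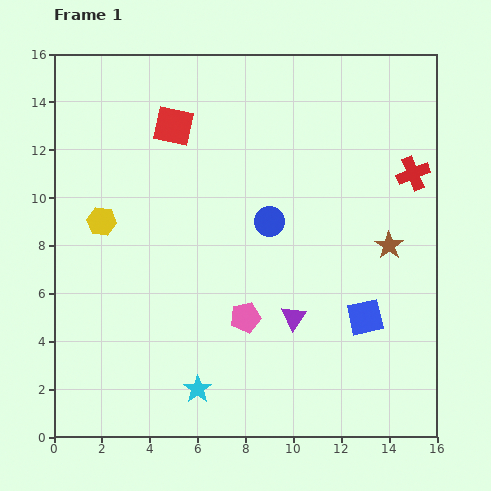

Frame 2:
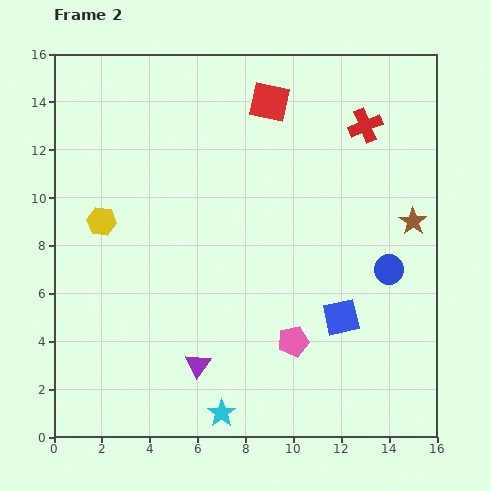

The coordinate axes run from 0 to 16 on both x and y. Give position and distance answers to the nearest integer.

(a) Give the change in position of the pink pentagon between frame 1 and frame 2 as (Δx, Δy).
(2, -1)

The pink pentagon was at (8, 5) in frame 1 and (10, 4) in frame 2.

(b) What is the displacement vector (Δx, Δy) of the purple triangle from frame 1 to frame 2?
(-4, -2)

The purple triangle was at (10, 5) in frame 1 and (6, 3) in frame 2.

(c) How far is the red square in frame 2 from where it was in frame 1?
4

The red square moved from (5, 13) to (9, 14), a distance of √(4² + 1²) ≈ 4.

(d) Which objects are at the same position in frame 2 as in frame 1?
the yellow hexagon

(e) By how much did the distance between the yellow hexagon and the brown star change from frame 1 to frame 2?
+1

Distance in frame 1: 12. Distance in frame 2: 13.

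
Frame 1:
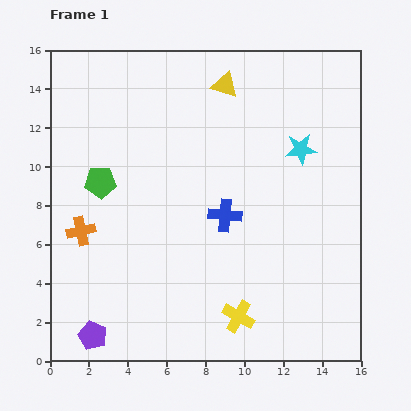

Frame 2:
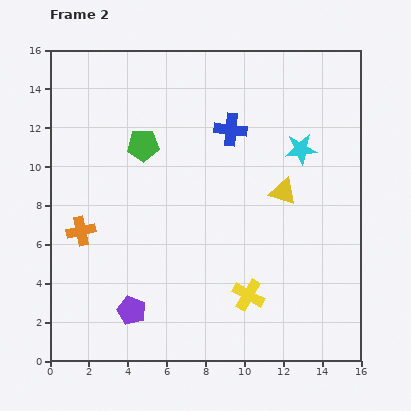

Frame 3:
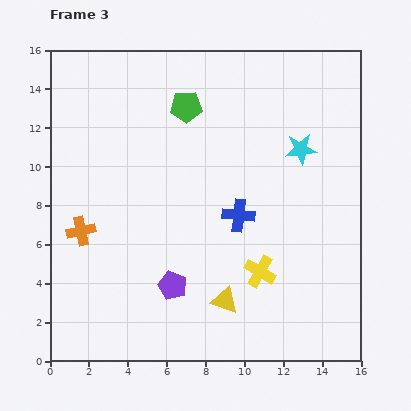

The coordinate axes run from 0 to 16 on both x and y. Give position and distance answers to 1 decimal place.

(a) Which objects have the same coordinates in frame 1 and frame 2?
the cyan star, the orange cross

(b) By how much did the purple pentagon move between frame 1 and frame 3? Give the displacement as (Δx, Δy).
(4.1, 2.6)

The purple pentagon was at (2.2, 1.3) in frame 1 and (6.3, 3.9) in frame 3.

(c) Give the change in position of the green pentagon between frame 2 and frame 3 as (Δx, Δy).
(2.2, 2.0)

The green pentagon was at (4.8, 11.1) in frame 2 and (7.0, 13.1) in frame 3.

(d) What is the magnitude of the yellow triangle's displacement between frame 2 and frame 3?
6.4

The yellow triangle moved from (12.0, 8.7) to (9.0, 3.1), a distance of √(3.0² + 5.6²) ≈ 6.4.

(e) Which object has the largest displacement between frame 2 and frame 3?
the yellow triangle

(moved 6.4; next 4.4)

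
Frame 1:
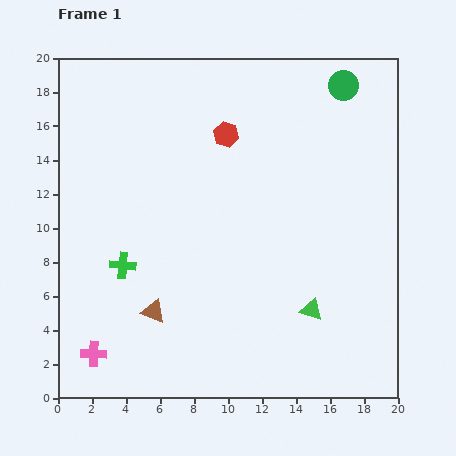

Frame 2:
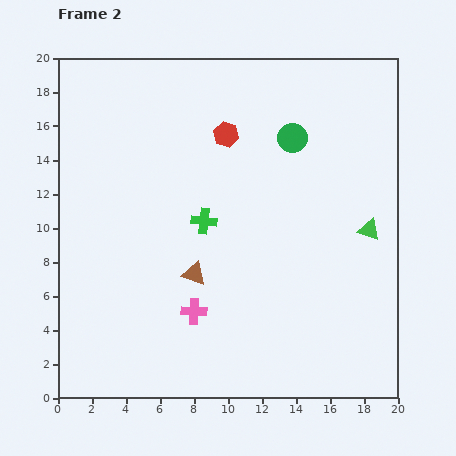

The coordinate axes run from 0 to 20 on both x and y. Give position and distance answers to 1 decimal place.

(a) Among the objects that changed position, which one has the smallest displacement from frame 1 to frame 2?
the brown triangle

(moved 3.3)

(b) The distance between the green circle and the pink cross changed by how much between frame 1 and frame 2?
-9.9

Distance in frame 1: 21.6. Distance in frame 2: 11.7.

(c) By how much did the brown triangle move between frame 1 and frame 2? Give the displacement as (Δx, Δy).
(2.4, 2.2)

The brown triangle was at (5.6, 5.1) in frame 1 and (8.0, 7.3) in frame 2.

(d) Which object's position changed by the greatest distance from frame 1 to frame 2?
the pink cross

(moved 6.4; next 5.8)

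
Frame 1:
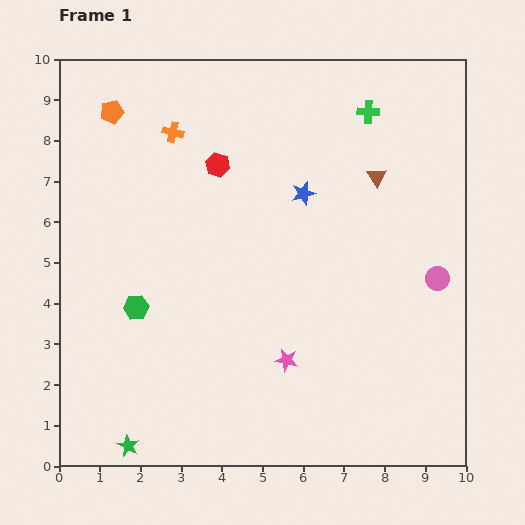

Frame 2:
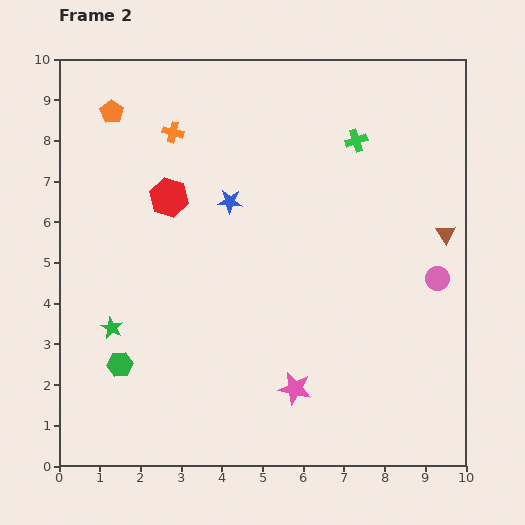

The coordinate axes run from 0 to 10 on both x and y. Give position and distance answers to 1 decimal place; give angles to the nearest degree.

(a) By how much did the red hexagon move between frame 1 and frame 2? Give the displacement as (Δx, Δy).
(-1.2, -0.8)

The red hexagon was at (3.9, 7.4) in frame 1 and (2.7, 6.6) in frame 2.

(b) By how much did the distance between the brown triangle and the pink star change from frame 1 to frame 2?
+0.3

Distance in frame 1: 5.0. Distance in frame 2: 5.3.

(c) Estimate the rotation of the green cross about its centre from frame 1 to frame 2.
20° counter-clockwise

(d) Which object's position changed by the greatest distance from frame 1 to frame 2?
the green star

(moved 2.9; next 2.2)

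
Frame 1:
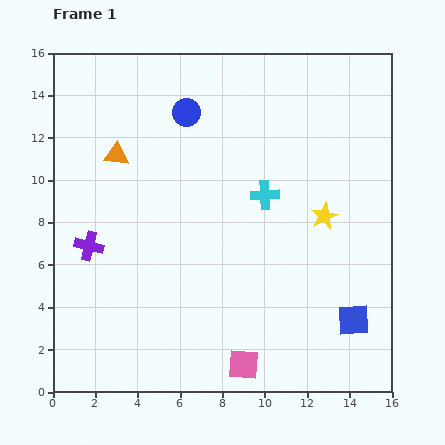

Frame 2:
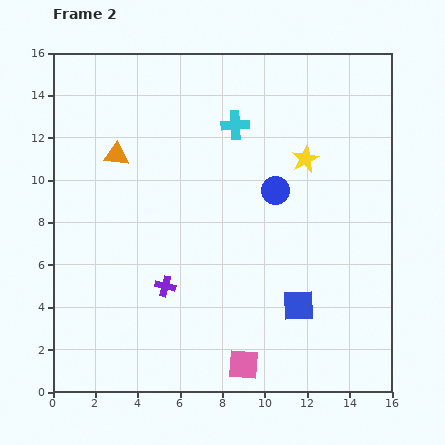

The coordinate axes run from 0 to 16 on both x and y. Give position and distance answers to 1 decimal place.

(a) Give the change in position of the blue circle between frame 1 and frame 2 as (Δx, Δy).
(4.2, -3.7)

The blue circle was at (6.3, 13.2) in frame 1 and (10.5, 9.5) in frame 2.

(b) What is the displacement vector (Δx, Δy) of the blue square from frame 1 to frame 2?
(-2.6, 0.7)

The blue square was at (14.2, 3.4) in frame 1 and (11.6, 4.1) in frame 2.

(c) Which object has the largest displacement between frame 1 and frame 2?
the blue circle

(moved 5.6; next 4.1)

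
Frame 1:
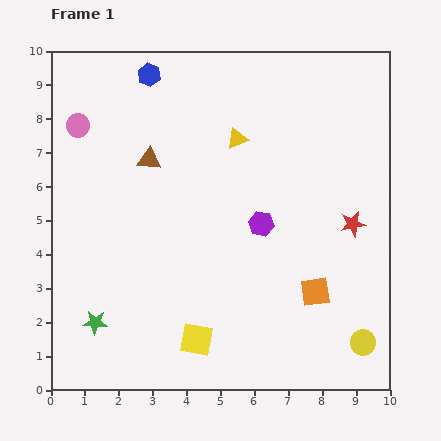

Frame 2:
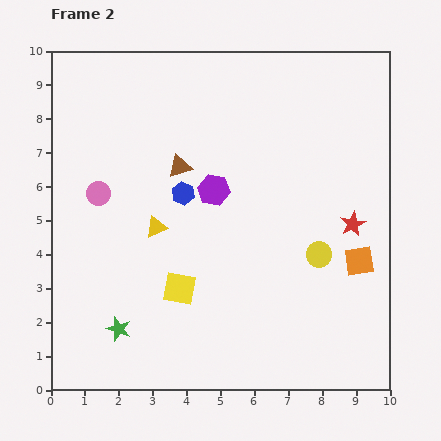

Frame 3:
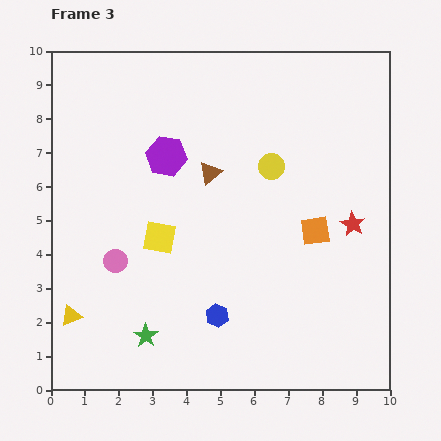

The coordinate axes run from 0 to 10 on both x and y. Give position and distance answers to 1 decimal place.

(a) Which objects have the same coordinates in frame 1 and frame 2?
the red star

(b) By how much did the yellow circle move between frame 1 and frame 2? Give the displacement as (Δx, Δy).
(-1.3, 2.6)

The yellow circle was at (9.2, 1.4) in frame 1 and (7.9, 4.0) in frame 2.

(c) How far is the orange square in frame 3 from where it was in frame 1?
1.8

The orange square moved from (7.8, 2.9) to (7.8, 4.7), a distance of √(0.0² + 1.8²) ≈ 1.8.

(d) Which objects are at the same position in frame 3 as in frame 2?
the red star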